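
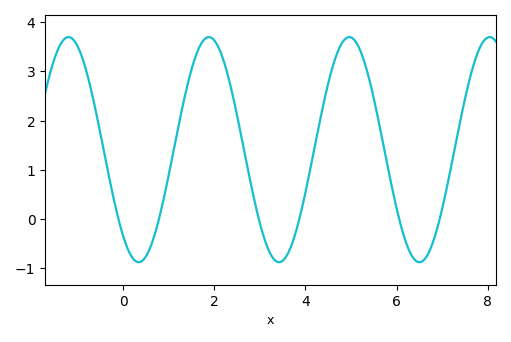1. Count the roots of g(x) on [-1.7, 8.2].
6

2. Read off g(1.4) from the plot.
2.68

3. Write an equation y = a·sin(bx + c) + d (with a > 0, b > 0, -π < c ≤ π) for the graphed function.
y = 2.29sin(2.04x - 2.27) + 1.41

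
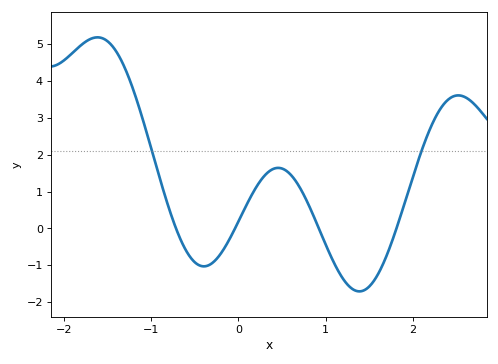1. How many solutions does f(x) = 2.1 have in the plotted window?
2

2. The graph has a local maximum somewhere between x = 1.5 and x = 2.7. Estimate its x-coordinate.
2.52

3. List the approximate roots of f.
-0.713, -0.038, 0.923, 1.81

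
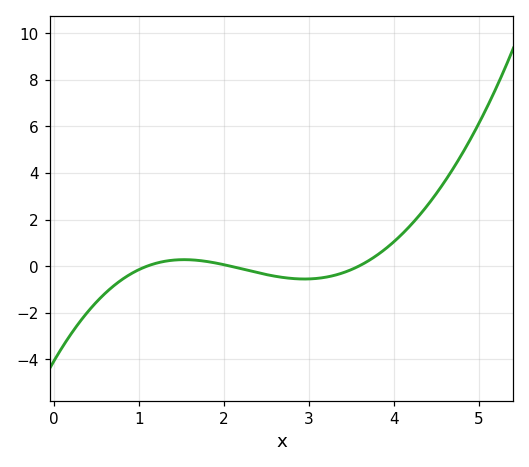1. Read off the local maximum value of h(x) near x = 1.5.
0.28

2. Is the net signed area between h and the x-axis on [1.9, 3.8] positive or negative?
negative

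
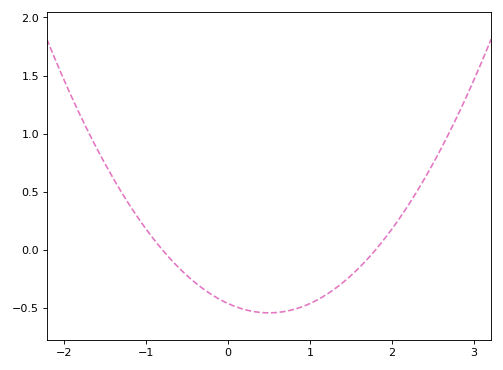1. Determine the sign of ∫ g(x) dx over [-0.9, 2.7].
negative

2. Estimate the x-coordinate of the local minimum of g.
0.5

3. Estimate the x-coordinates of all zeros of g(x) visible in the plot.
-0.8, 1.8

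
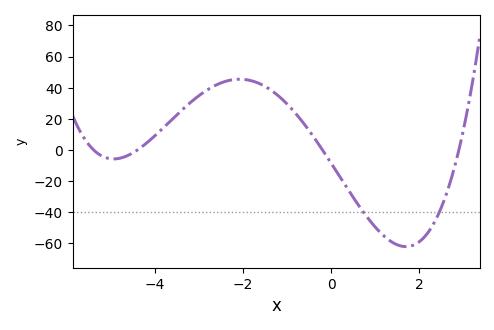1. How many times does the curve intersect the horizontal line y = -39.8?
2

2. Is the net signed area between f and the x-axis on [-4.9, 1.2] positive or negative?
positive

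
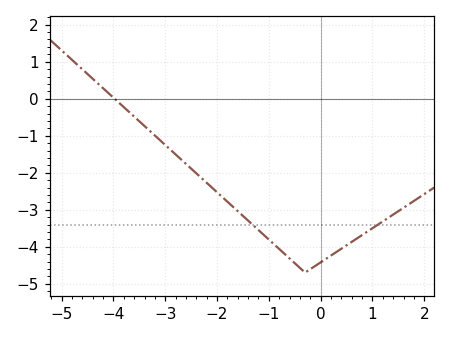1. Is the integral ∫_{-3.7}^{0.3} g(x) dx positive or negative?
negative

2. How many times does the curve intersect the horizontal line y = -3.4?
2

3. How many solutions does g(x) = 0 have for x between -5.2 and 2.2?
1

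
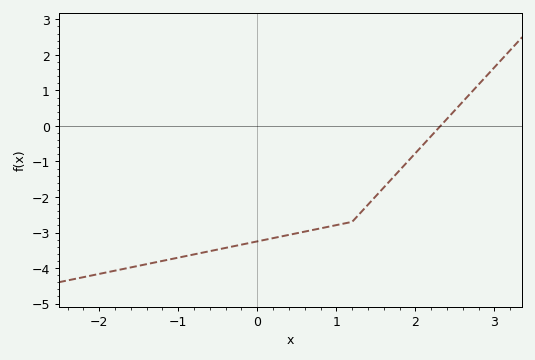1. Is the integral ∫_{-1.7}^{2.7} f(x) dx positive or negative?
negative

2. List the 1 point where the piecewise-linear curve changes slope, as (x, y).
(1.2, -2.7)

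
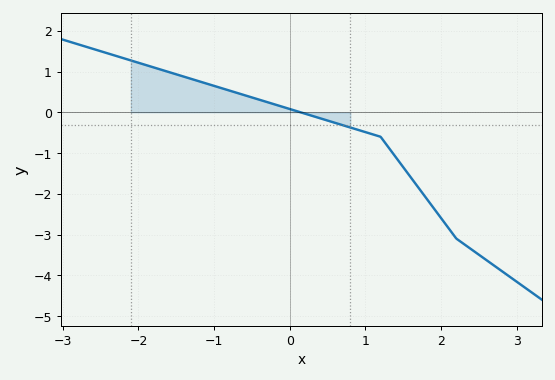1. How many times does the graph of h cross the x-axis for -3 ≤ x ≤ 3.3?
1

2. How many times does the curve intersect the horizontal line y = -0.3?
1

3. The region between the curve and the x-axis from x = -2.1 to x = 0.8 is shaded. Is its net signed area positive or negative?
positive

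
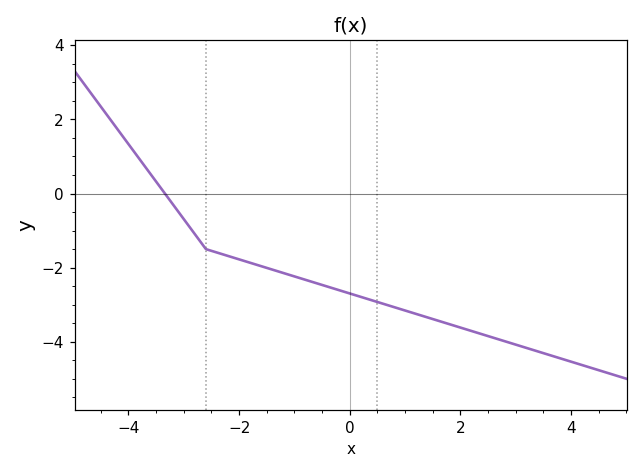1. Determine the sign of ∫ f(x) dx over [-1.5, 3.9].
negative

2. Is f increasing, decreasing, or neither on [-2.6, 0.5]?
decreasing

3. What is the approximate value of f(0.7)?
-3.02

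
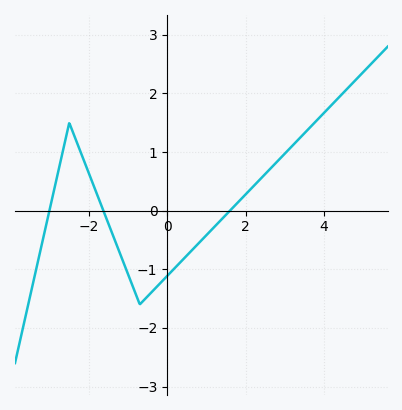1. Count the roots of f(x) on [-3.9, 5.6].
3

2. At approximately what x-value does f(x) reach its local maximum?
-2.5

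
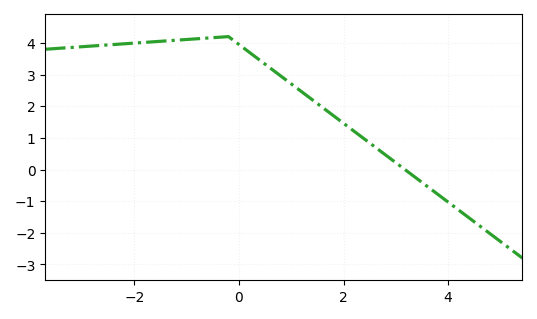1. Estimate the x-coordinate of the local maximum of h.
-0.2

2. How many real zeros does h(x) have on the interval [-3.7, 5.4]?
1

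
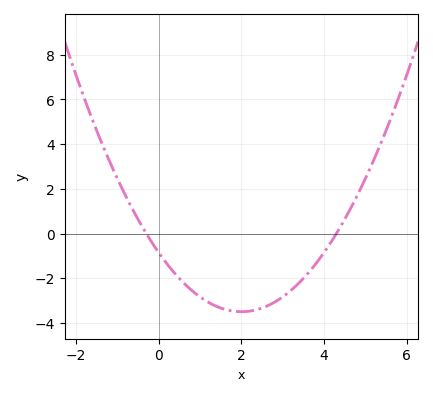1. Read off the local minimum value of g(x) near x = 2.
-3.4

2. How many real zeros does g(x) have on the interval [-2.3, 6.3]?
2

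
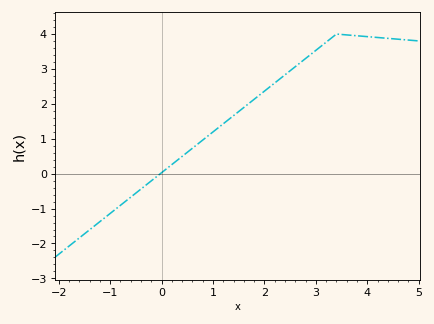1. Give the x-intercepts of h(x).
-0.024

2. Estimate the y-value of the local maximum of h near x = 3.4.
4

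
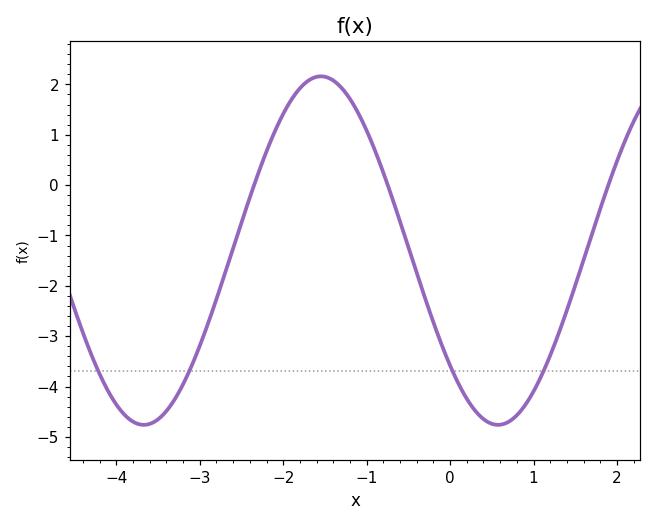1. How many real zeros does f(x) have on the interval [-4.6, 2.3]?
3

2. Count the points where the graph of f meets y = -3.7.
4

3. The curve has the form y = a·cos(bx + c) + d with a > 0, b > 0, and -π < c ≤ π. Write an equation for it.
y = 3.46cos(1.48x + 2.29) - 1.3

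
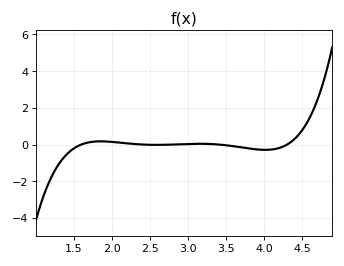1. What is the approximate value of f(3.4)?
0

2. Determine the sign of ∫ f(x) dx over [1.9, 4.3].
negative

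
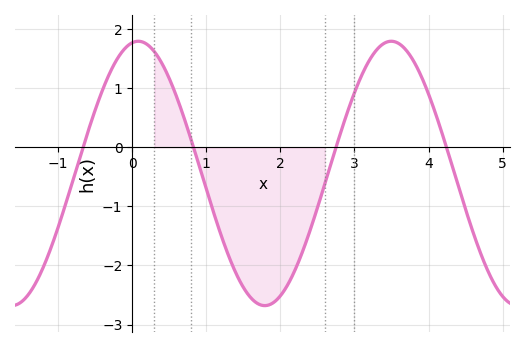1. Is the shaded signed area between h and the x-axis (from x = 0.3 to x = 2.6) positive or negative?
negative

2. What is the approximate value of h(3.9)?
1.2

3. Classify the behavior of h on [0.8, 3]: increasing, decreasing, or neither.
neither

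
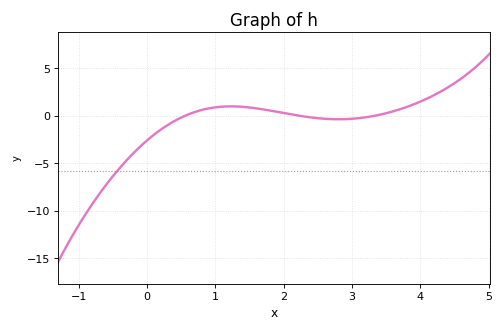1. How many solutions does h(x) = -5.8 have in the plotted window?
1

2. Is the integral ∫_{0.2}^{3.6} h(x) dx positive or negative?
positive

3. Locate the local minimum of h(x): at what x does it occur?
2.8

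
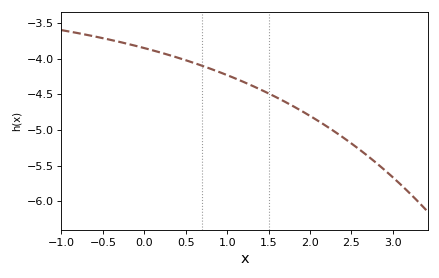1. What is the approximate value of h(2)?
-4.8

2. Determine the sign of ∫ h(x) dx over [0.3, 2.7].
negative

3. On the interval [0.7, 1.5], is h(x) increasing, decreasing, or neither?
decreasing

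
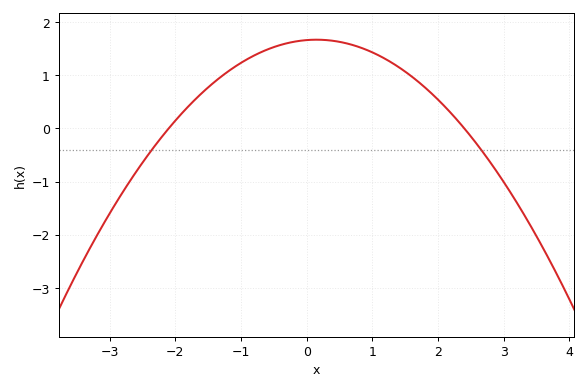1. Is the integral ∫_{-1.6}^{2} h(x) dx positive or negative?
positive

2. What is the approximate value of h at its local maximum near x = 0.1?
1.67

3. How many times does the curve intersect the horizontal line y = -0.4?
2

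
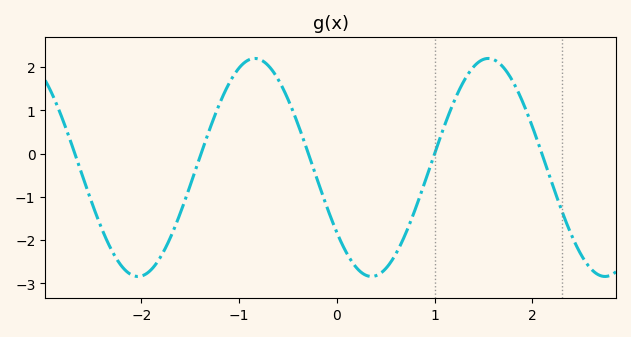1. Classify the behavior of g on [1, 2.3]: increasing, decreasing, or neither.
neither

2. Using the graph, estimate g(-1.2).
1.16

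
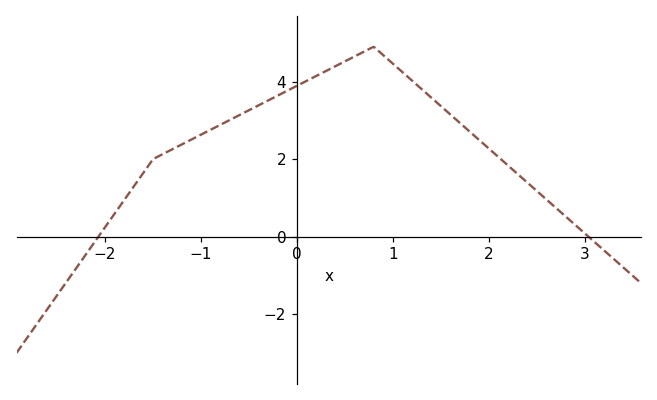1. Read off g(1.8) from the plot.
2.8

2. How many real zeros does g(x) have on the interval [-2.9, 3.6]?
2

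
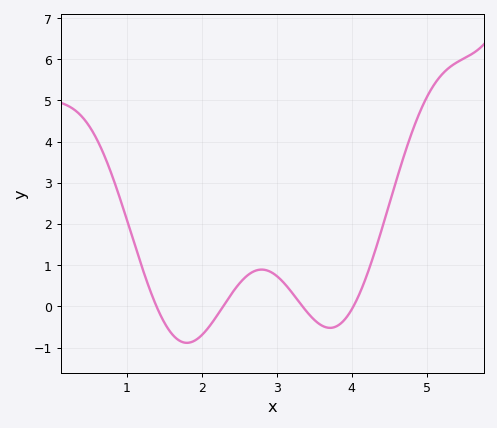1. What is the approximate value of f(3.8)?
-0.5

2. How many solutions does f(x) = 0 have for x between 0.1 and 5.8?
4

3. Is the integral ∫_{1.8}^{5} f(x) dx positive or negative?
positive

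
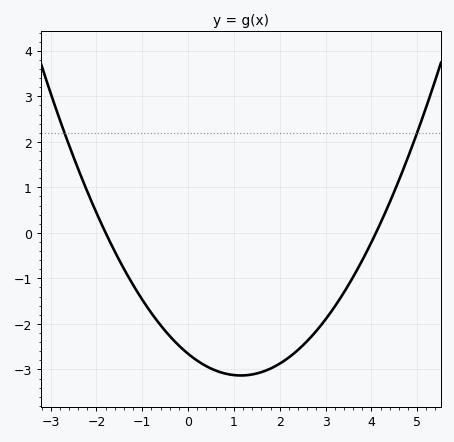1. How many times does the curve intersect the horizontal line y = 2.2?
2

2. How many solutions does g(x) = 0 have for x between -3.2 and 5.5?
2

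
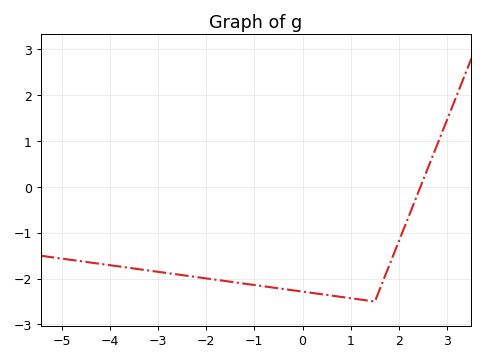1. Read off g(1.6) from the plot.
-2.24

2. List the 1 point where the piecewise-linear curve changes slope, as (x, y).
(1.5, -2.5)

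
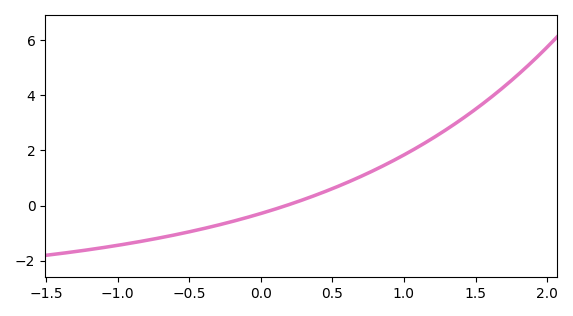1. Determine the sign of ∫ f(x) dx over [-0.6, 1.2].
positive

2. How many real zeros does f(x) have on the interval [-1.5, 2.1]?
1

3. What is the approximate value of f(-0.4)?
-0.8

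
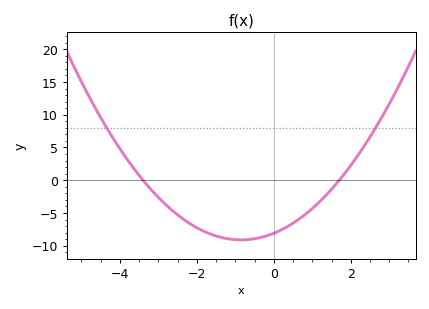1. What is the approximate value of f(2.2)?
3.92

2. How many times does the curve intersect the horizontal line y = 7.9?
2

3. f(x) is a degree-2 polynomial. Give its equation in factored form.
y = 1.4(x + 3.4)(x - 1.7)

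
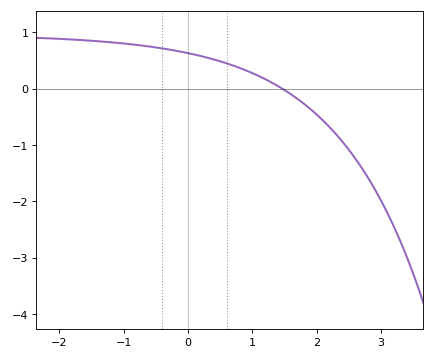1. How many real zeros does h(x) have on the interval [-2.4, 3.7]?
1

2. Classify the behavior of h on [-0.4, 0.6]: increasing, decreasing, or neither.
decreasing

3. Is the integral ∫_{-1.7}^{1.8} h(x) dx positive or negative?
positive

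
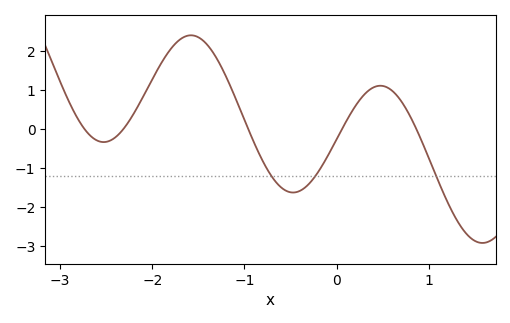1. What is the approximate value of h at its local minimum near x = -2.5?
-0.328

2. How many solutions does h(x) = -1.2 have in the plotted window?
3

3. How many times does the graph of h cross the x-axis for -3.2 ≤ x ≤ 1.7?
5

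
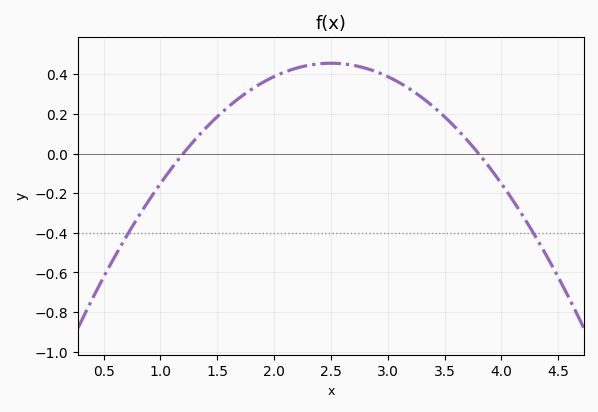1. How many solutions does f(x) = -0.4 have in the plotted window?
2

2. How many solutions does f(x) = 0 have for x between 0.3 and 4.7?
2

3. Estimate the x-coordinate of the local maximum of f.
2.5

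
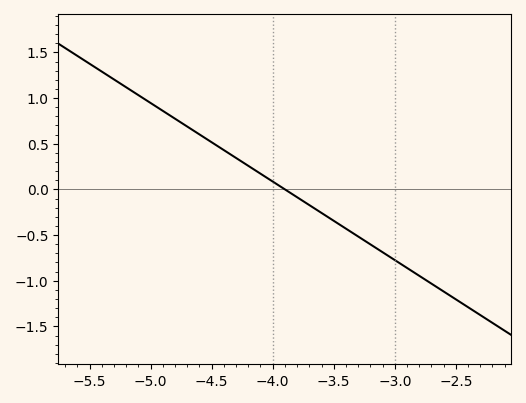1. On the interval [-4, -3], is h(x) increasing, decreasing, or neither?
decreasing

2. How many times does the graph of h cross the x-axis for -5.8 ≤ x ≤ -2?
1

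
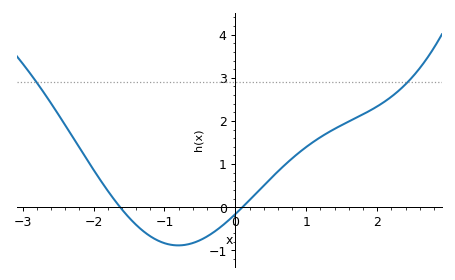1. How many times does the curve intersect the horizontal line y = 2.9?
2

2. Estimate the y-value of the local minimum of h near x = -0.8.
-0.9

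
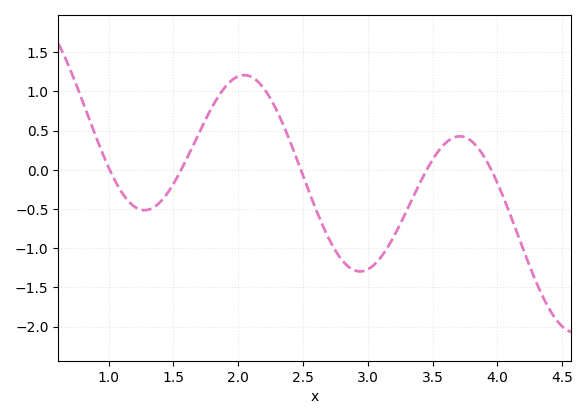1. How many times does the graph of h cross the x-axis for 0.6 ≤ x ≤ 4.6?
5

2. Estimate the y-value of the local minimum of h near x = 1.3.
-0.515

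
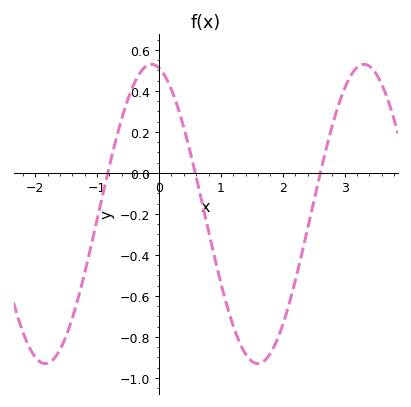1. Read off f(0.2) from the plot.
0.408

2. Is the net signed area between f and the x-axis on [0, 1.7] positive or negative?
negative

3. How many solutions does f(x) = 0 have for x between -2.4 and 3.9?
3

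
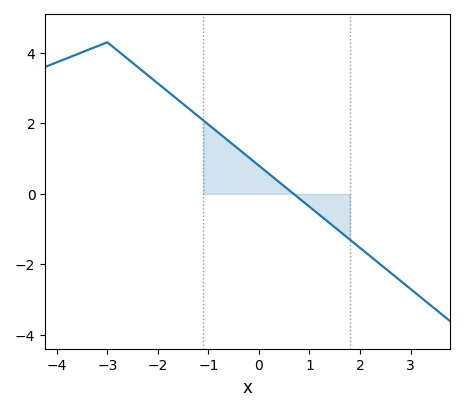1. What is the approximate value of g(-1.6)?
2.67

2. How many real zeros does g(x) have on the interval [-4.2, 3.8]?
1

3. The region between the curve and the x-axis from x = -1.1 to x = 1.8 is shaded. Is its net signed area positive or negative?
positive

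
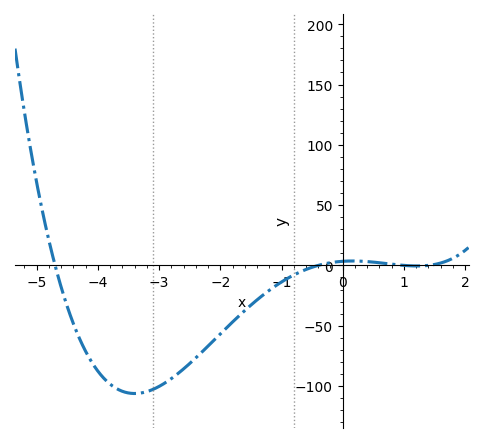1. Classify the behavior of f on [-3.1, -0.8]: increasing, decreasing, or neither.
increasing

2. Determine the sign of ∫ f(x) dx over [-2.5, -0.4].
negative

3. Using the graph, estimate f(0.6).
0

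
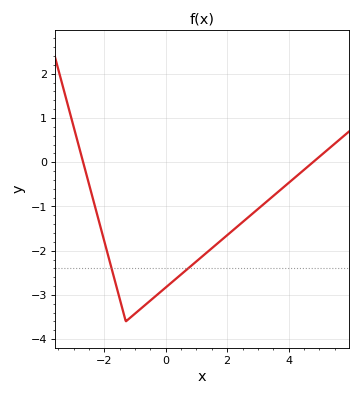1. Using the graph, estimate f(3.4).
-0.8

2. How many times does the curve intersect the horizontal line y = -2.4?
2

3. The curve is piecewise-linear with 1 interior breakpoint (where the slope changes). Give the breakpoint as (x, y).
(-1.3, -3.6)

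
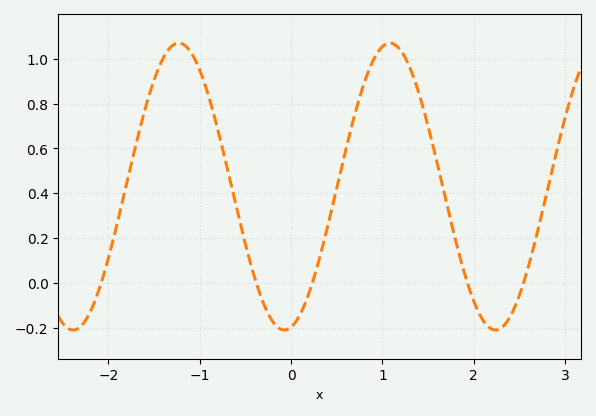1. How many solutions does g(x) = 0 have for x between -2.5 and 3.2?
5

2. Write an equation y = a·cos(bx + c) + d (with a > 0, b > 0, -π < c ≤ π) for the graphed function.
y = 0.64cos(2.7x - 2.9) + 0.43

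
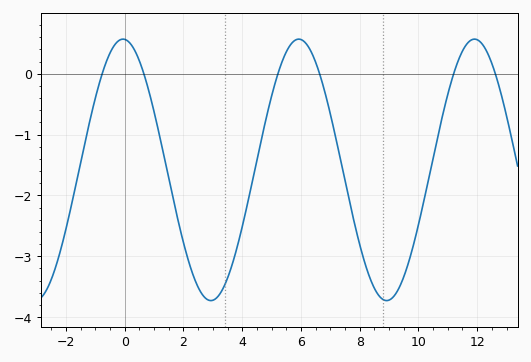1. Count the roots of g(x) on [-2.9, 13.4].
6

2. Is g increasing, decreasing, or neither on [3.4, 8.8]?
neither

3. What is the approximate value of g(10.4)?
-1.61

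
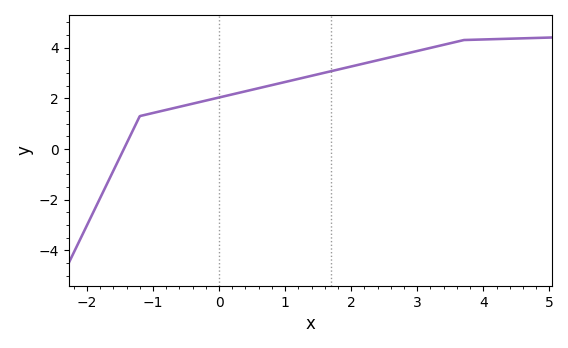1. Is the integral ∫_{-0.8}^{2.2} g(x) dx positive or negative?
positive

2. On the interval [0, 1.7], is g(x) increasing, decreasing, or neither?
increasing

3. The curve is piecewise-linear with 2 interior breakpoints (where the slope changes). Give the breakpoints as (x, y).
(-1.2, 1.3); (3.7, 4.3)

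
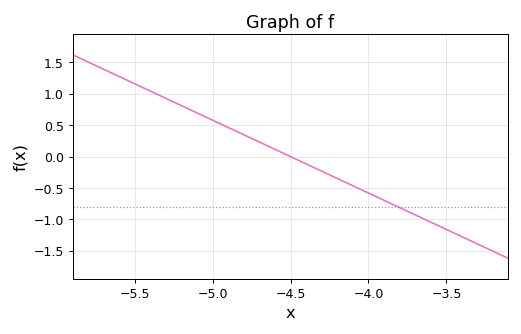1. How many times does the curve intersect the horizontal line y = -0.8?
1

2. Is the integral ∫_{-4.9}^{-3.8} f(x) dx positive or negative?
negative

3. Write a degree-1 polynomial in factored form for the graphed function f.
y = -1.16(x + 4.5)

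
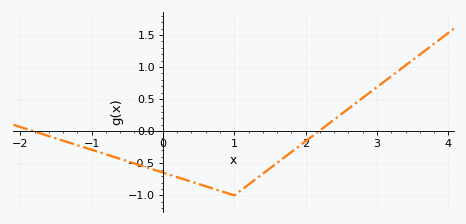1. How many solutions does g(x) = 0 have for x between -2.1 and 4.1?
2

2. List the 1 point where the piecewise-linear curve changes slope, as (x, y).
(1, -1)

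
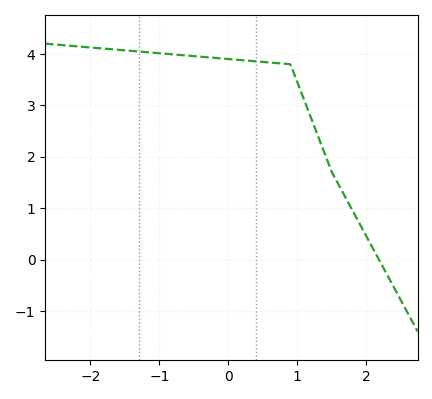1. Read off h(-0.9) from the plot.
4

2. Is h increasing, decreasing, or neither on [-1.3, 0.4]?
decreasing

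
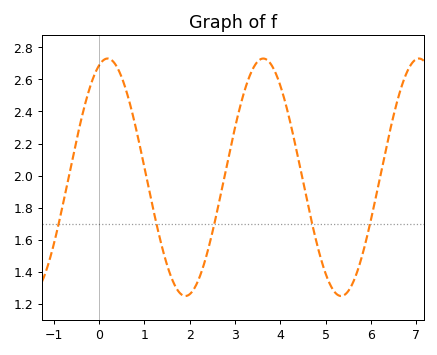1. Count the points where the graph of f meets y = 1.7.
5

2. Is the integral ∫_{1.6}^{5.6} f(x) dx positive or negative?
positive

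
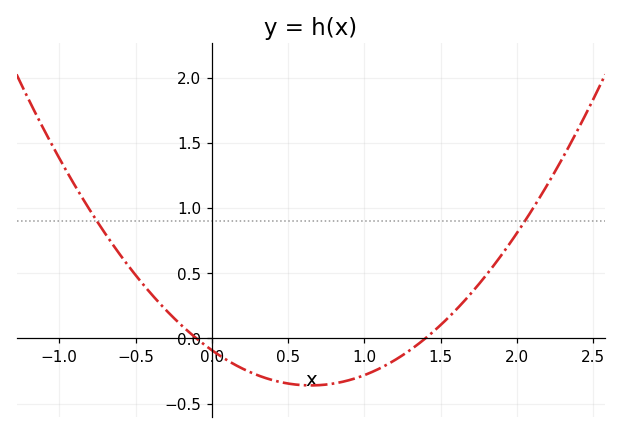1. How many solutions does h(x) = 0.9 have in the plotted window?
2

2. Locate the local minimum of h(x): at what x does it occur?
0.65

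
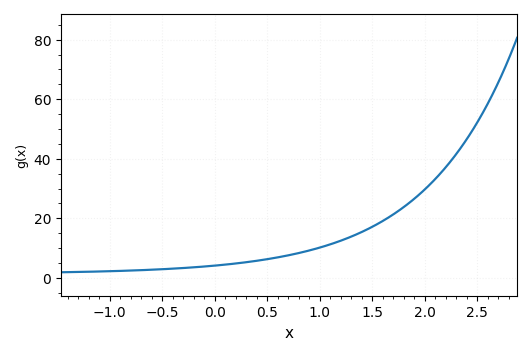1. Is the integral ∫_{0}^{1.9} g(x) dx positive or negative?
positive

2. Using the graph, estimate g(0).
4.12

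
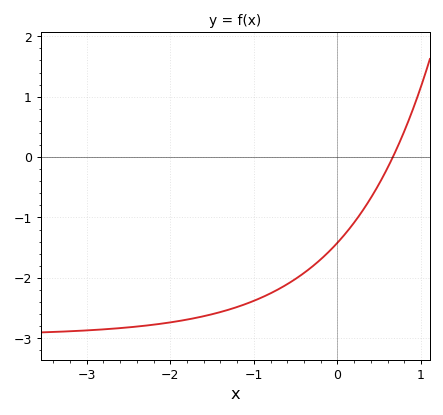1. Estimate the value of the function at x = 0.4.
-0.7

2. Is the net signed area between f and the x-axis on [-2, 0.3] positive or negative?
negative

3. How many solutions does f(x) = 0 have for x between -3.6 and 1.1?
1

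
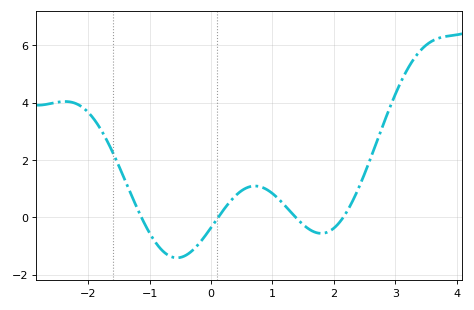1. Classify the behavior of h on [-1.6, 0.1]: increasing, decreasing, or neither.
neither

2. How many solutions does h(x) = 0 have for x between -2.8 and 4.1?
4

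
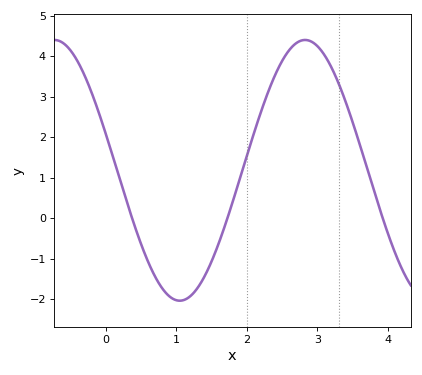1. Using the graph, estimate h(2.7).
4.3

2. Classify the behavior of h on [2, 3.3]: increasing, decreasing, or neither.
neither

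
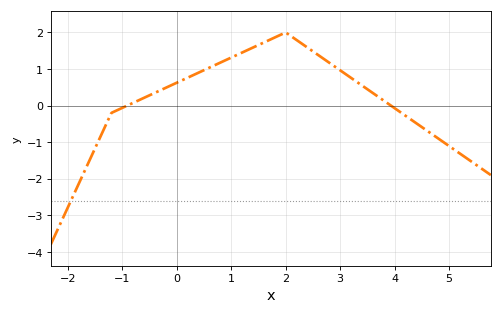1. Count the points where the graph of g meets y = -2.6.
1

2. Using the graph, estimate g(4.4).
-0.485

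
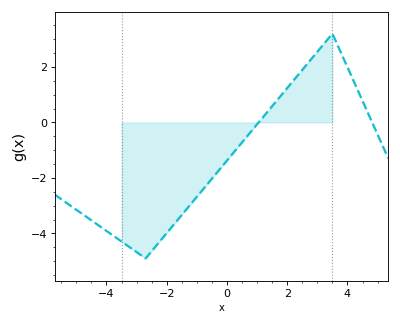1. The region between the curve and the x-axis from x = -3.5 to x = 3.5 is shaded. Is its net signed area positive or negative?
negative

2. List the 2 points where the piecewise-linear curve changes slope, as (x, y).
(-2.7, -4.9); (3.5, 3.2)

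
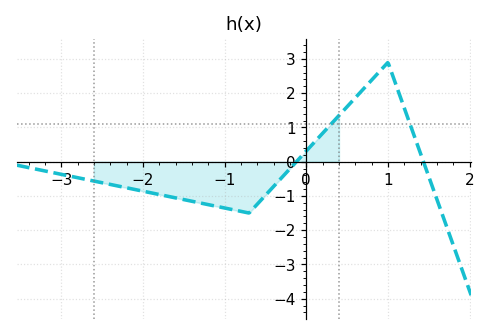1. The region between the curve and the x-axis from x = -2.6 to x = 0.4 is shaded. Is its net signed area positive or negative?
negative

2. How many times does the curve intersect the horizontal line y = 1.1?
2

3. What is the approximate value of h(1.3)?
0.9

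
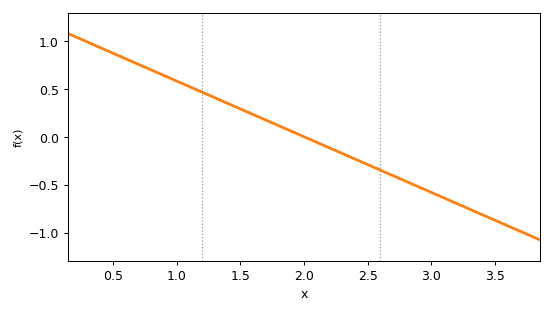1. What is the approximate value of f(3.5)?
-0.87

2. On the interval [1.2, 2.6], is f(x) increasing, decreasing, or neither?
decreasing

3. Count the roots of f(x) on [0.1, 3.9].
1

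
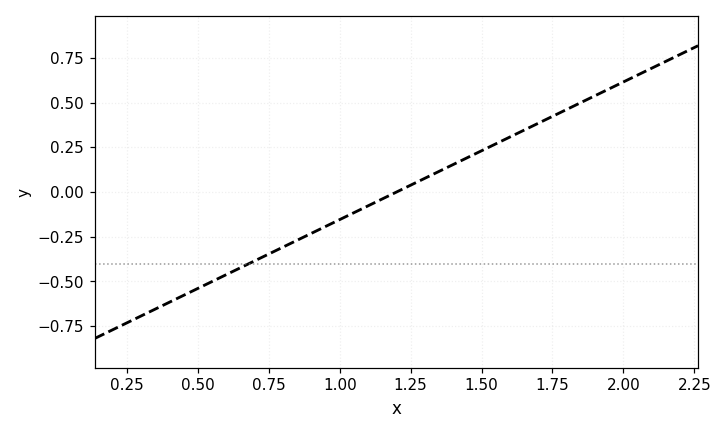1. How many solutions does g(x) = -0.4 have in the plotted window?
1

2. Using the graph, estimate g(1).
-0.16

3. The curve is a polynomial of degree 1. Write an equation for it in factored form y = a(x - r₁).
y = 0.77(x - 1.2)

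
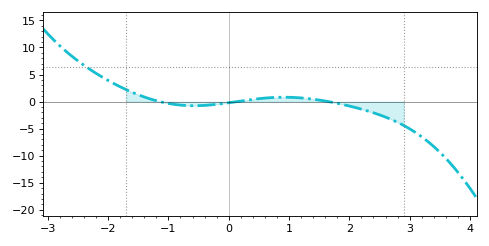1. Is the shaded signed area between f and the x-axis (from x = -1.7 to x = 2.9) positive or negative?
negative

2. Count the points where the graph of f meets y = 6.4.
1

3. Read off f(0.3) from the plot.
0.5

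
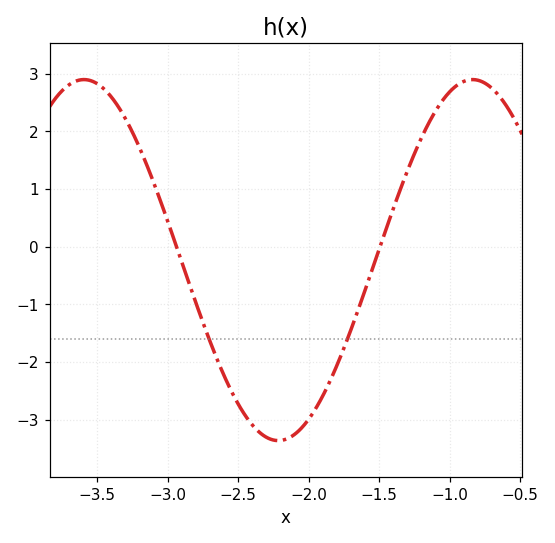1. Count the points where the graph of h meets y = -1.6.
2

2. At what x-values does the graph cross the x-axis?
-2.94, -1.49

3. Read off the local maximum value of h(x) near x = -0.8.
2.9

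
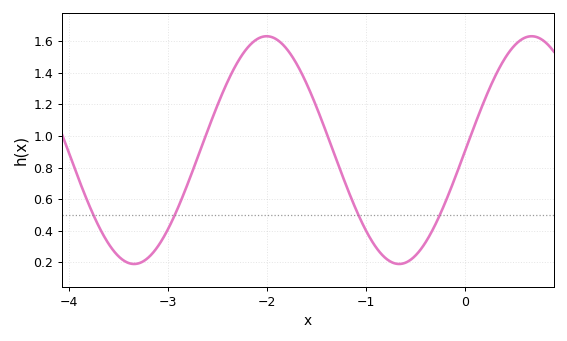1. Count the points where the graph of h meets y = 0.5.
4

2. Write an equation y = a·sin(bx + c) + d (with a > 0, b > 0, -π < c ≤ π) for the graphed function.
y = 0.72sin(2.4x + 0) + 0.91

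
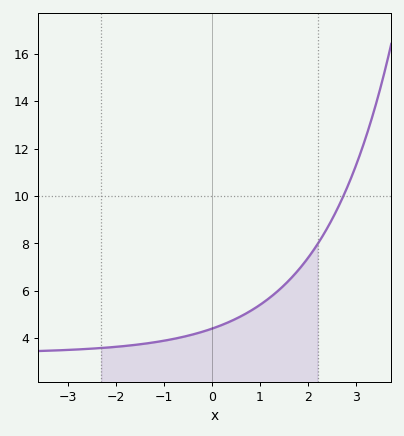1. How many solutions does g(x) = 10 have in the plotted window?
1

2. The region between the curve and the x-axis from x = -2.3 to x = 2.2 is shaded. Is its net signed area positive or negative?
positive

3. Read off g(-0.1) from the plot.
4.33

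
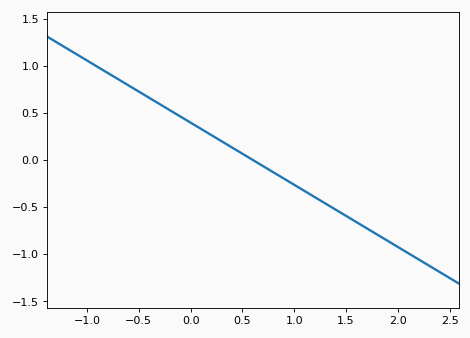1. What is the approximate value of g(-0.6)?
0.792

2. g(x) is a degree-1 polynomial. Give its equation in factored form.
y = -0.66(x - 0.6)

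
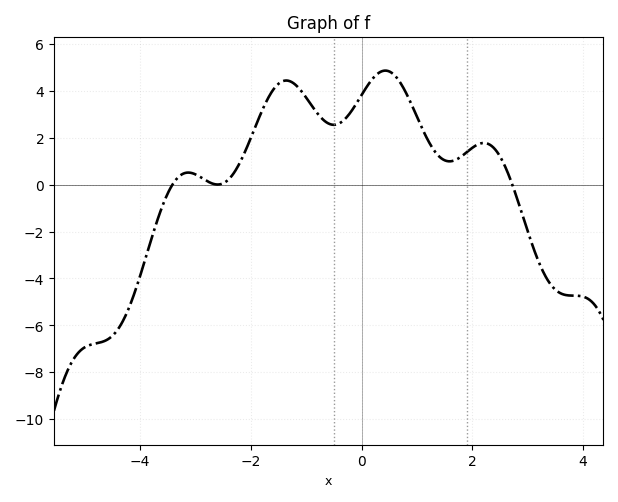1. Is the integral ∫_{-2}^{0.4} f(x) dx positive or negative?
positive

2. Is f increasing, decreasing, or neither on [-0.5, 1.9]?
neither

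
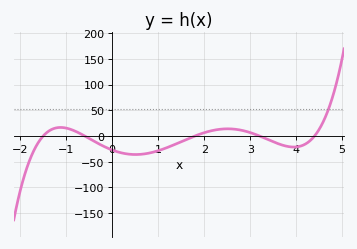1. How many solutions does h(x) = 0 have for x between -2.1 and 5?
5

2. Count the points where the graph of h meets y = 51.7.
1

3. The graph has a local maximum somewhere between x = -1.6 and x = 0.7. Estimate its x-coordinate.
-1.12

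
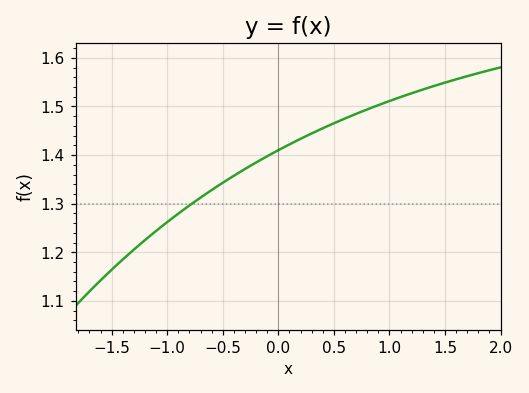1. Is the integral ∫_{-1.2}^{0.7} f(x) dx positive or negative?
positive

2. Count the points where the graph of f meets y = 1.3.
1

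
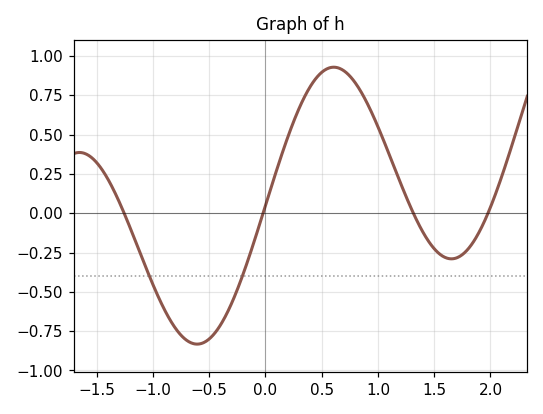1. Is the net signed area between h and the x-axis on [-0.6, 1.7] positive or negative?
positive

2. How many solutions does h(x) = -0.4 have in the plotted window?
2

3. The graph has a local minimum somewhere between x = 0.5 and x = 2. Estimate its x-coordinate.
1.7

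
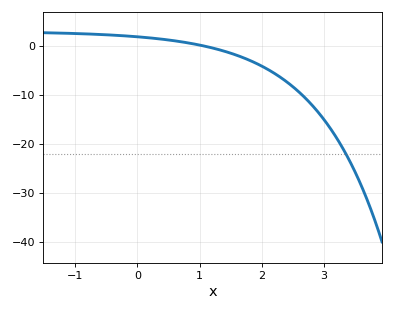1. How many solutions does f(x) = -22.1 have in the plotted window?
1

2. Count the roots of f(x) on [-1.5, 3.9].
1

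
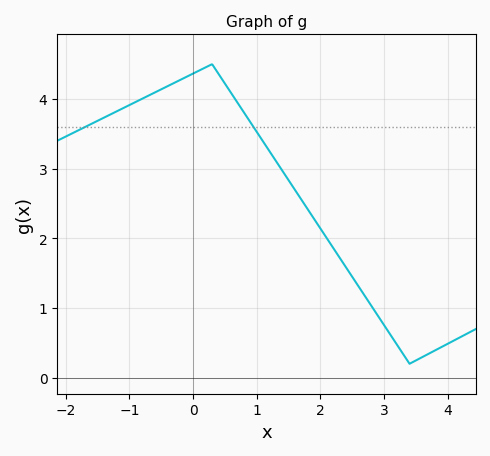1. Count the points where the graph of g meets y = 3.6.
2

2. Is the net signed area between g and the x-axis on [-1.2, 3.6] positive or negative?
positive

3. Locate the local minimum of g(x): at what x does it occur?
3.4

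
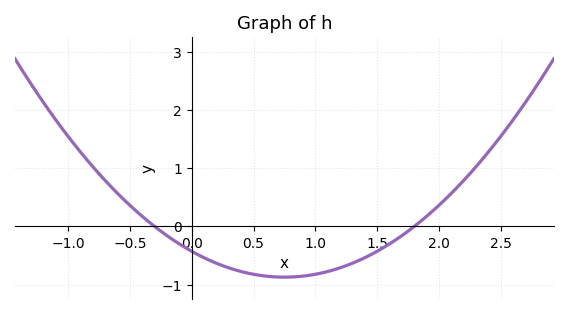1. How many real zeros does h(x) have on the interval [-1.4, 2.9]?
2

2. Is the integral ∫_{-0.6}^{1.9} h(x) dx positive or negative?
negative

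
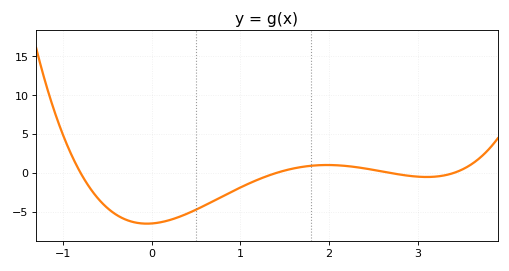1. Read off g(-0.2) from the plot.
-6.5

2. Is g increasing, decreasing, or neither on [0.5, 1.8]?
increasing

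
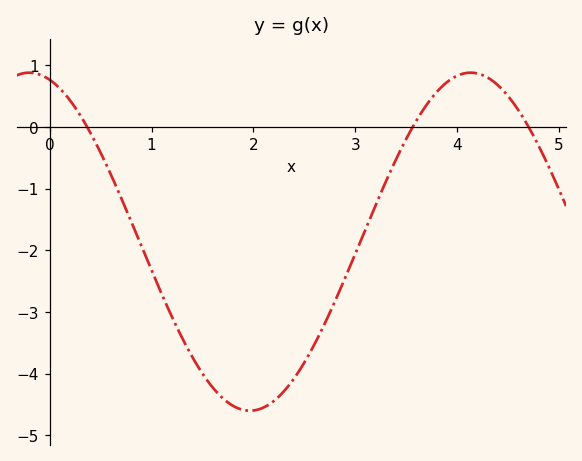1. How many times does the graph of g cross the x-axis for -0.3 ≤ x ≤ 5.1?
3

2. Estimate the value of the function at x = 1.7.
-4.4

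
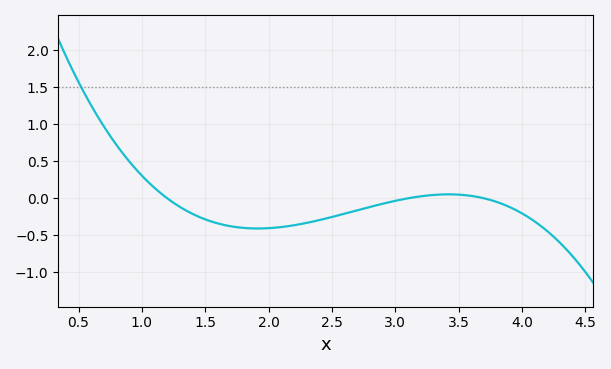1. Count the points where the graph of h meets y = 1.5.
1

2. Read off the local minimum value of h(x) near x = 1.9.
-0.4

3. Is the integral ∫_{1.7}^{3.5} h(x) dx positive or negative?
negative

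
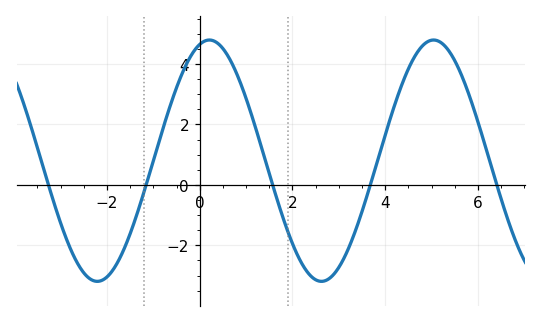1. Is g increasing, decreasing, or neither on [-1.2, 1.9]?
neither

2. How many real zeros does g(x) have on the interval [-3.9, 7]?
5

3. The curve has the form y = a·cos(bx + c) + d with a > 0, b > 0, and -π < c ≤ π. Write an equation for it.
y = 3.99cos(1.3x - 0.27) + 0.8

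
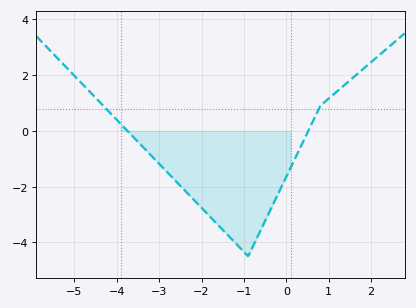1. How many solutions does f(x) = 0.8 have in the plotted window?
2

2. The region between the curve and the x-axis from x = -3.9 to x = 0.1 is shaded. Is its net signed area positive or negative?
negative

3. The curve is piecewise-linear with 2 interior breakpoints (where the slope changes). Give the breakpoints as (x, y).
(-0.9, -4.5); (0.8, 0.9)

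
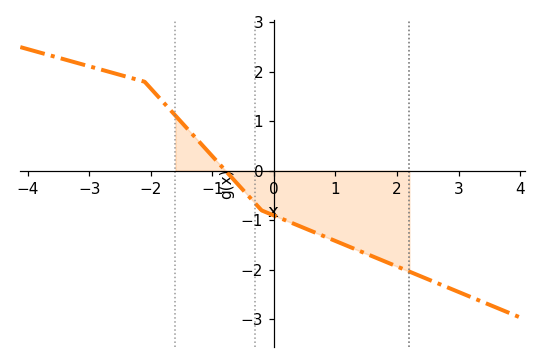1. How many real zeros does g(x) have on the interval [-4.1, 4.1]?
1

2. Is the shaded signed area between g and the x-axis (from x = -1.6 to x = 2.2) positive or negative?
negative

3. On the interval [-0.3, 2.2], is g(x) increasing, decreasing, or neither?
decreasing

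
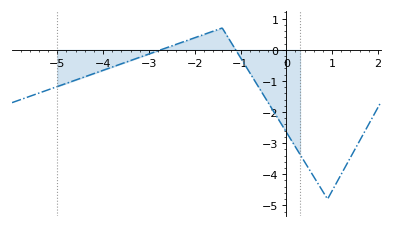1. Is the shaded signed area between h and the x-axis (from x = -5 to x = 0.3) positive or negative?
negative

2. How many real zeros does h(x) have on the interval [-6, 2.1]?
2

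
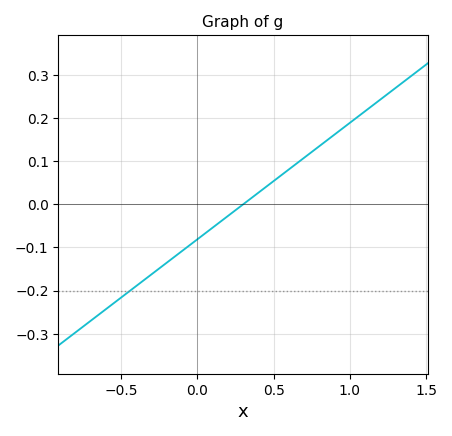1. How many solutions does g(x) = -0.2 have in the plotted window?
1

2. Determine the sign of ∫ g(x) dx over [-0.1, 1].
positive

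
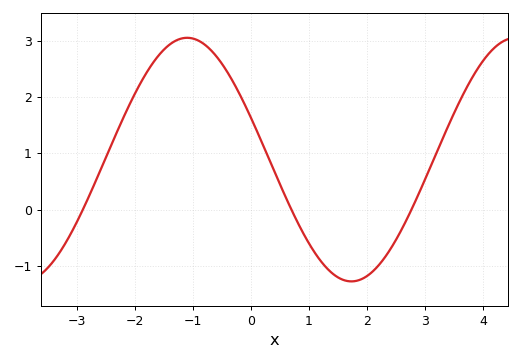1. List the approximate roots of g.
-2.8, 0.6, 2.8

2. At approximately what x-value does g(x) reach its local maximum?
-1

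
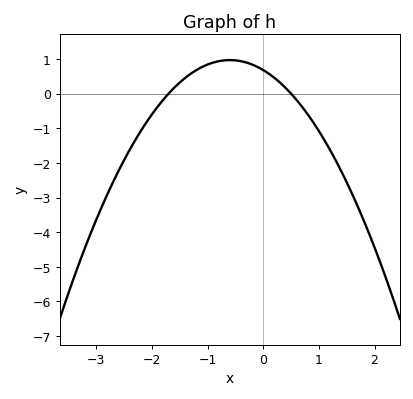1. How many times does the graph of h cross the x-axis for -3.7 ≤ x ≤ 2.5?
2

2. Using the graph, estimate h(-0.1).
0.8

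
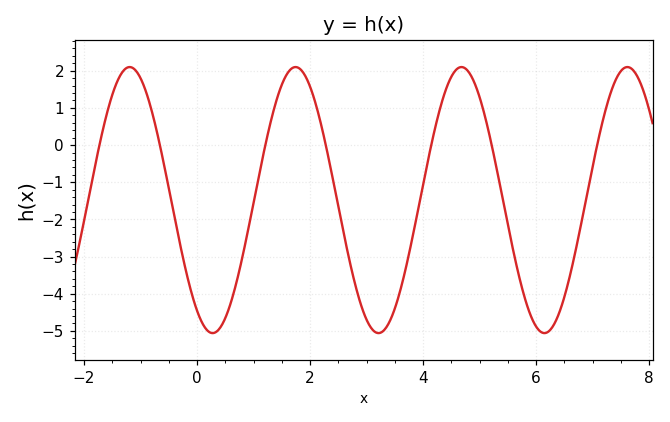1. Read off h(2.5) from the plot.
-1.65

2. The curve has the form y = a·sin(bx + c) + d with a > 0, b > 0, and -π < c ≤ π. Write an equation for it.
y = 3.58sin(2.14x - 2.16) - 1.48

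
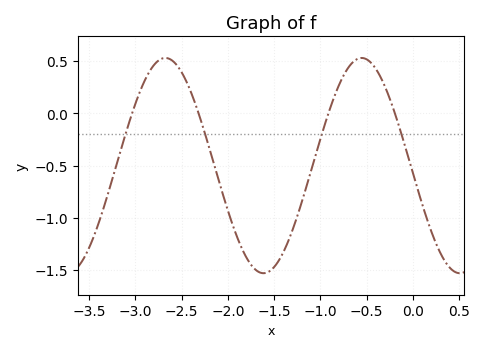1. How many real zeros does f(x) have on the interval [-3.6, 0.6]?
4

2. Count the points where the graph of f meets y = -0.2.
4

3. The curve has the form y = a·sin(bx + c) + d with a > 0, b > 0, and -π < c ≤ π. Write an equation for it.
y = 1.03sin(3x - 3.1) - 0.5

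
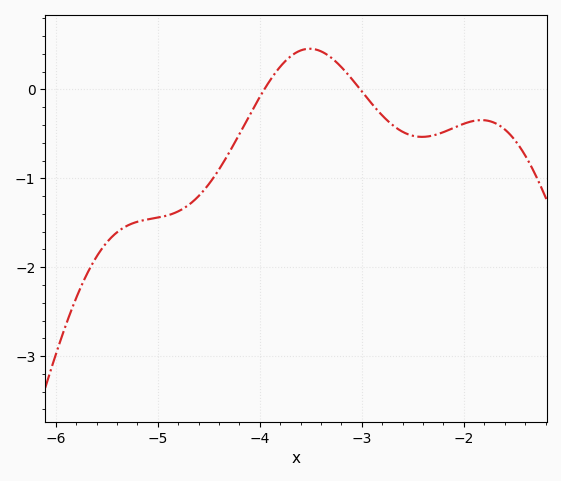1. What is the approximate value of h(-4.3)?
-0.709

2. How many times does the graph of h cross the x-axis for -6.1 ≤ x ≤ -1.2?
2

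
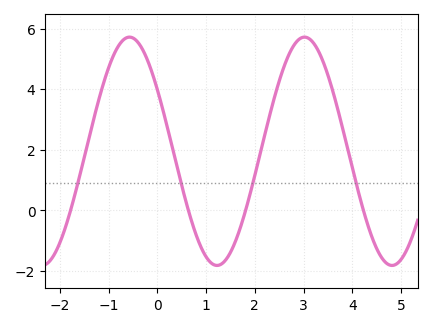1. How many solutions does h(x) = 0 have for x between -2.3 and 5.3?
4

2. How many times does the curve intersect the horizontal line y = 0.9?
4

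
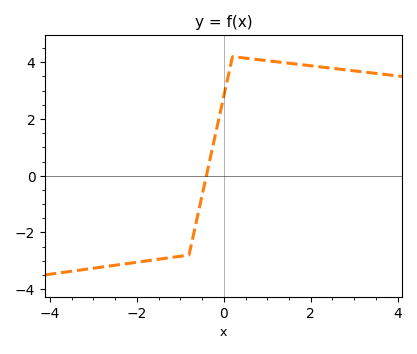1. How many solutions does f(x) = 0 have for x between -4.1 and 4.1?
1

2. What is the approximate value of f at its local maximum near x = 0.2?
4.2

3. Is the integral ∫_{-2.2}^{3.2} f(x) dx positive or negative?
positive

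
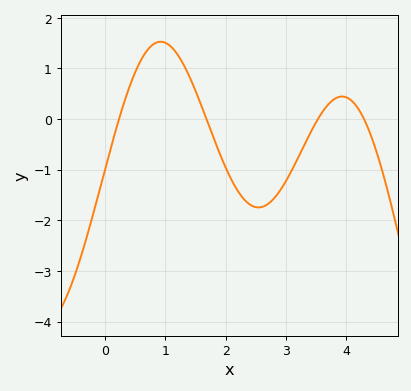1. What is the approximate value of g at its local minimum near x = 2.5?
-1.74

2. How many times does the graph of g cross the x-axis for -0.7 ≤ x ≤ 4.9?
4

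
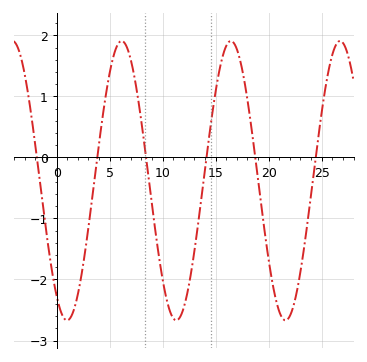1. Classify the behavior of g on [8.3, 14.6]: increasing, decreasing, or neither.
neither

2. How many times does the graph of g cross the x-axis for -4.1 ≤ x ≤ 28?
6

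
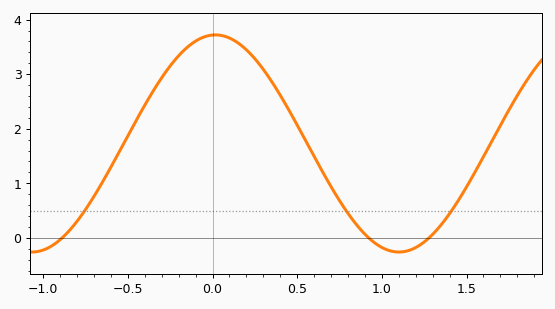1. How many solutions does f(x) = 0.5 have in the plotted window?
3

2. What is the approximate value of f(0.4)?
2.6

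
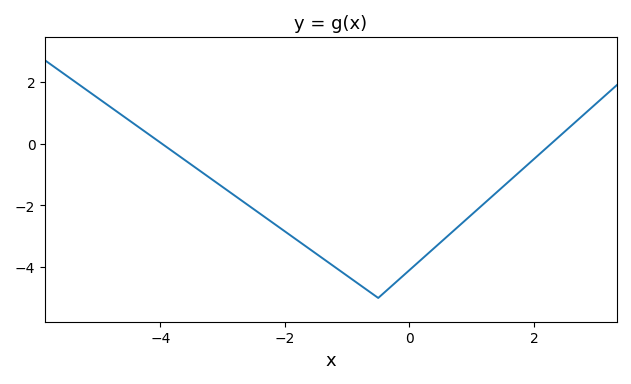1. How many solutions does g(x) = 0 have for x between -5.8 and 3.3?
2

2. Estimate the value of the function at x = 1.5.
-1.4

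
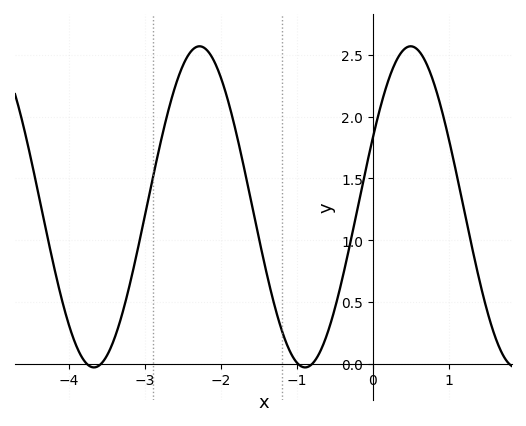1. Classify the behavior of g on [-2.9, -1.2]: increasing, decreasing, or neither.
neither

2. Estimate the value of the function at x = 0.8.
2.28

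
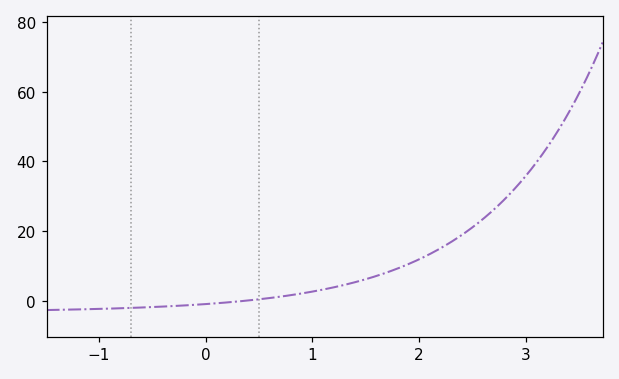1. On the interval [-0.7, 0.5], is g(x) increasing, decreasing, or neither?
increasing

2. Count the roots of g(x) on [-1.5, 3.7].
1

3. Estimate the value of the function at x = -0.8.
-2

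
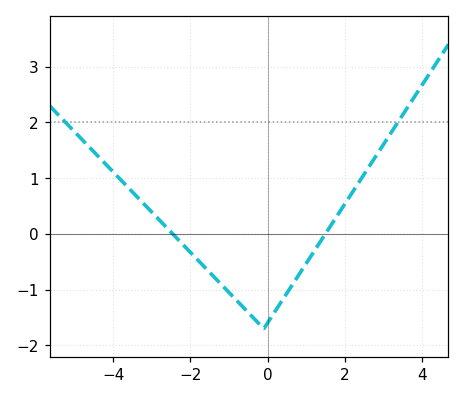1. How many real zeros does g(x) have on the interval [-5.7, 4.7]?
2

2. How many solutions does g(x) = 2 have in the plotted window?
2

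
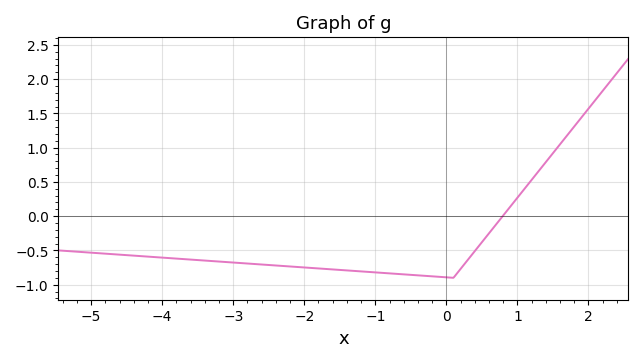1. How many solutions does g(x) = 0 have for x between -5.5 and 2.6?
1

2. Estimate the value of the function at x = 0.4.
-0.5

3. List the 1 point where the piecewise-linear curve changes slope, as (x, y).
(0.1, -0.9)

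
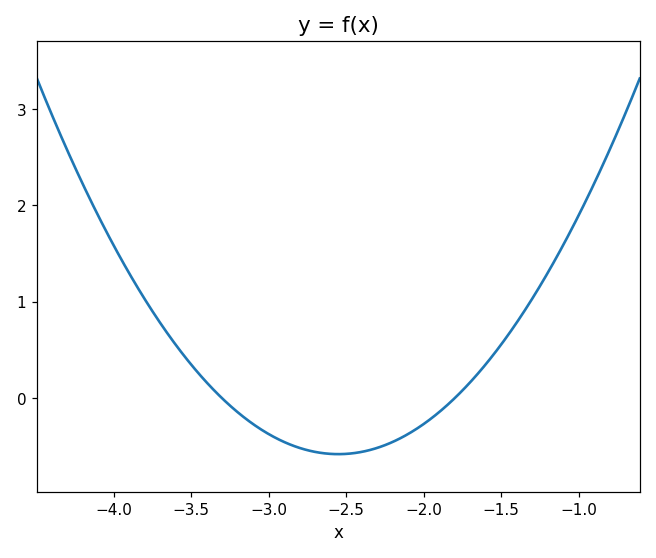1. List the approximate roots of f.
-3.3, -1.8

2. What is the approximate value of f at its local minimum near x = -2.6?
-0.579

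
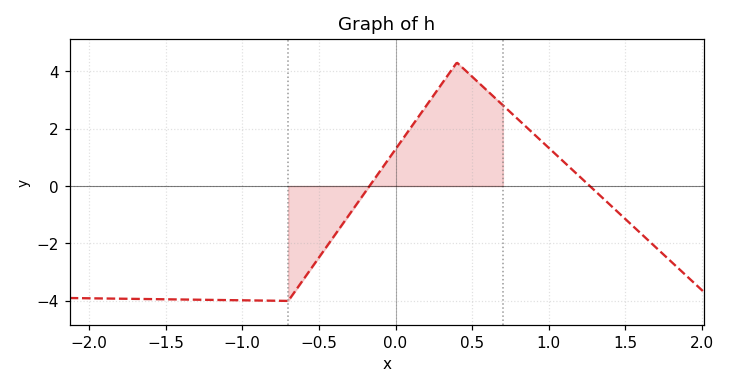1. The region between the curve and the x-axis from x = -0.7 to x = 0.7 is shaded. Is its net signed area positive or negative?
positive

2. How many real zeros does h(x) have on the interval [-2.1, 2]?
2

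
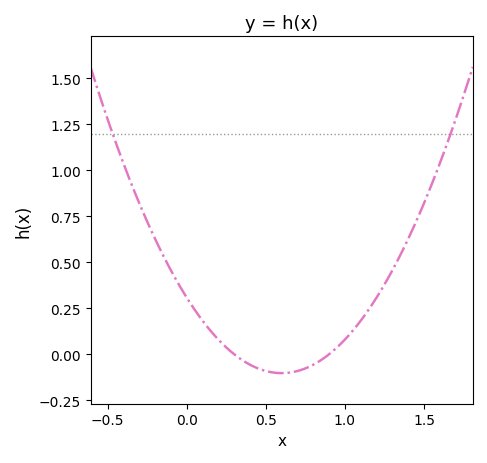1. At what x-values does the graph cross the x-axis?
0.3, 0.9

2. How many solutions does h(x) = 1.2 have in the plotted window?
2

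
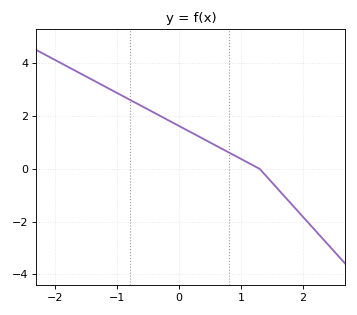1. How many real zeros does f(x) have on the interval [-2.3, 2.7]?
1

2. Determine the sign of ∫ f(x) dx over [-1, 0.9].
positive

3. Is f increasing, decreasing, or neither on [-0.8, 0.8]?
decreasing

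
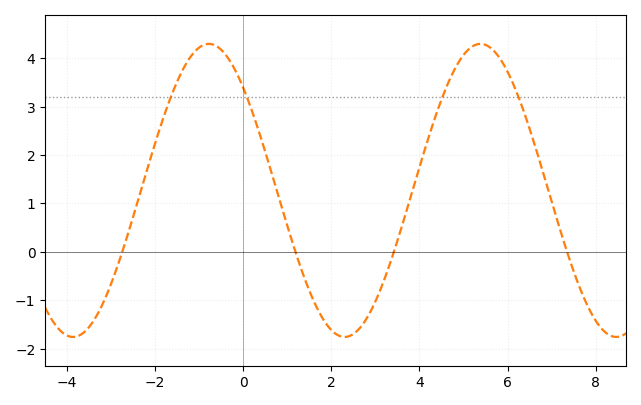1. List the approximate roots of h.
-2.74, 1.19, 3.42, 7.35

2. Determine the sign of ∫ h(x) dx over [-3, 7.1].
positive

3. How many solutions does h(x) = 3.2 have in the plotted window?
4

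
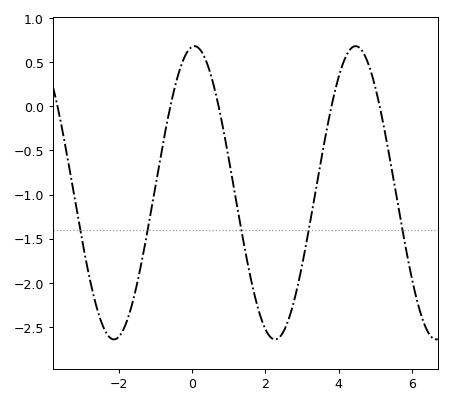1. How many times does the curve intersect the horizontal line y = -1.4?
5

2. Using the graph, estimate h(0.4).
0.498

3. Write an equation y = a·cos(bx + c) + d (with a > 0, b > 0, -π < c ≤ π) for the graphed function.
y = 1.66cos(1.43x - 0.1) - 0.98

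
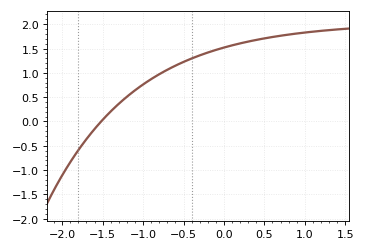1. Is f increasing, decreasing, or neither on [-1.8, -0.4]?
increasing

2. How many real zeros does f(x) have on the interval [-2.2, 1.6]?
1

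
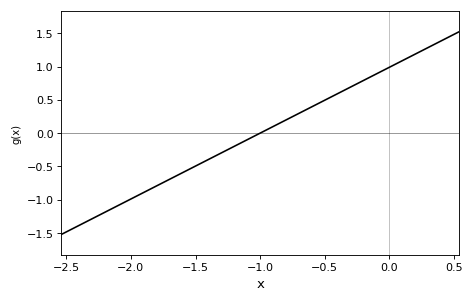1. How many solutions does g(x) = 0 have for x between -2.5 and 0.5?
1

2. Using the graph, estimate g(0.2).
1.19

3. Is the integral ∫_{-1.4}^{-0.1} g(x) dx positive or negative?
positive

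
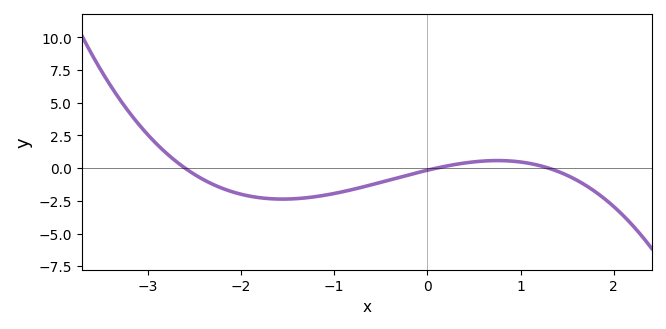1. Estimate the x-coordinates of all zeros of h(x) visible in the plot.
-2.6, 0.1, 1.3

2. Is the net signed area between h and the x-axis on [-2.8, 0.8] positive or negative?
negative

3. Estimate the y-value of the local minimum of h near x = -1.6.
-2.4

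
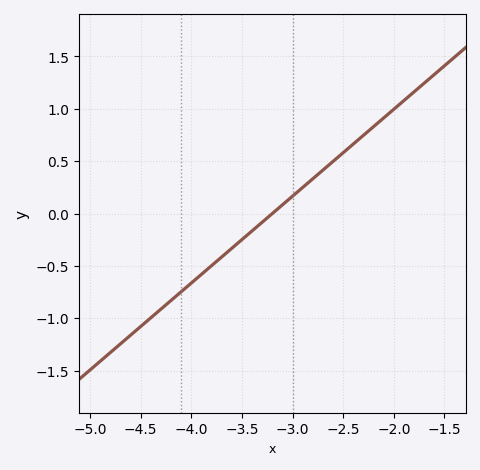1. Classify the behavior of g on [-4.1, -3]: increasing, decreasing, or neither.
increasing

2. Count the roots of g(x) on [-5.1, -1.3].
1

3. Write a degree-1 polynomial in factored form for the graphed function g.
y = 0.83(x + 3.2)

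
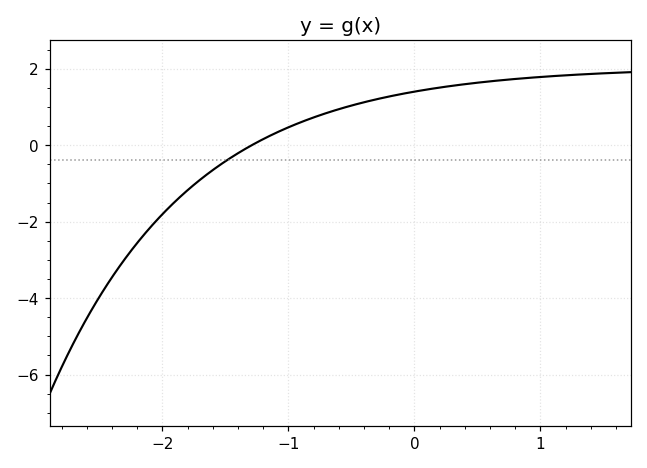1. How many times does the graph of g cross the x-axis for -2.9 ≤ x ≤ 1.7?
1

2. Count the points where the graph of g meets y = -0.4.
1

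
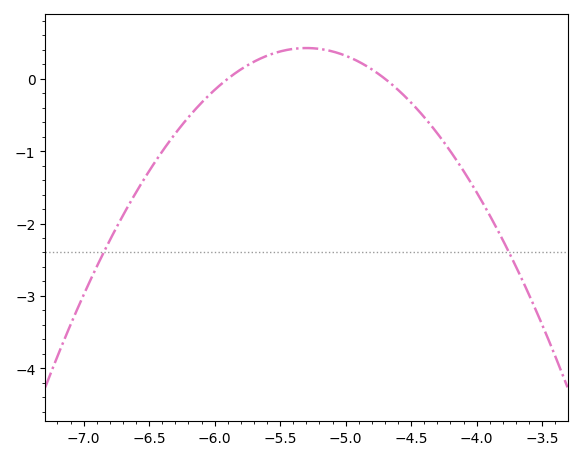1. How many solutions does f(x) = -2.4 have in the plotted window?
2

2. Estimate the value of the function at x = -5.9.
0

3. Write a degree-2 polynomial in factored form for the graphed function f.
y = -1.18(x + 5.9)(x + 4.7)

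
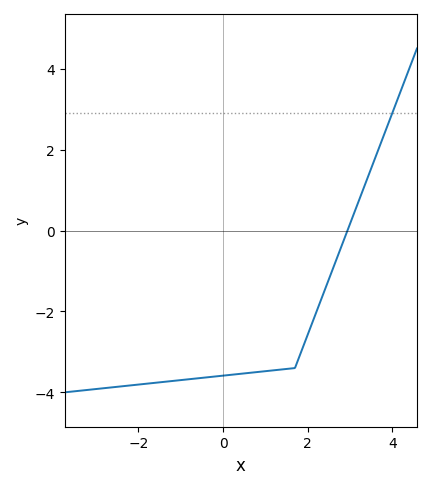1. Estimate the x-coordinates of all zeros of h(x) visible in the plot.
3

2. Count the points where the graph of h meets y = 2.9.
1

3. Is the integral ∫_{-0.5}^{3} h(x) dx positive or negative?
negative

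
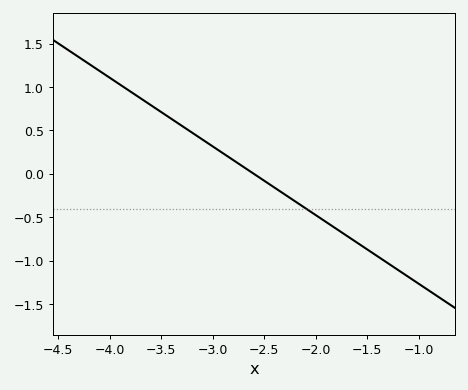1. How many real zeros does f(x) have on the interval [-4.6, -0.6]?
1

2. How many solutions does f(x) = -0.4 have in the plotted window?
1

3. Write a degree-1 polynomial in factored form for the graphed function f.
y = -0.79(x + 2.6)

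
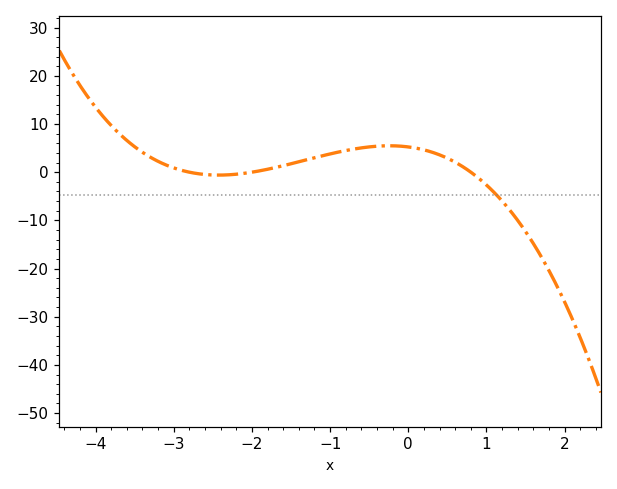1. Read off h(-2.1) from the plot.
0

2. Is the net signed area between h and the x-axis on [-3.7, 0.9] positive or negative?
positive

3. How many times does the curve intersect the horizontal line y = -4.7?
1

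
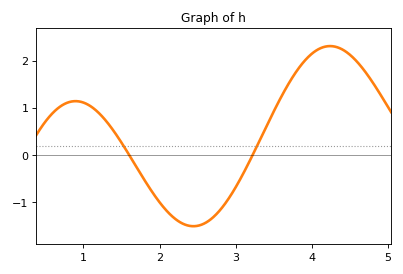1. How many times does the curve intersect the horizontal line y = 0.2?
2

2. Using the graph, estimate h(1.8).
-0.526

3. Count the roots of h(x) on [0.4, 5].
2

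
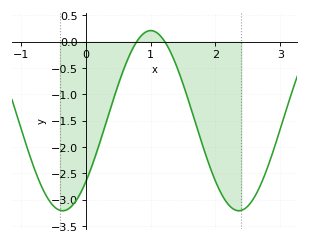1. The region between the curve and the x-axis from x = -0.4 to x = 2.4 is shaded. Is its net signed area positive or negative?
negative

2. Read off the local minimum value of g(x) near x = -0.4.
-3.21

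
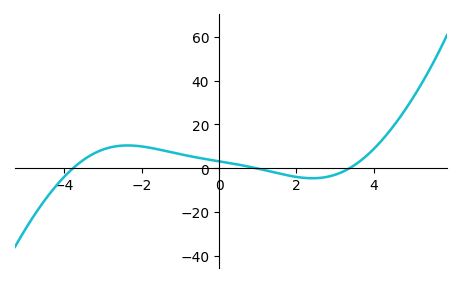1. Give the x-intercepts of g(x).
-3.8, 1, 3.4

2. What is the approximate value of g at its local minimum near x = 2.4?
-4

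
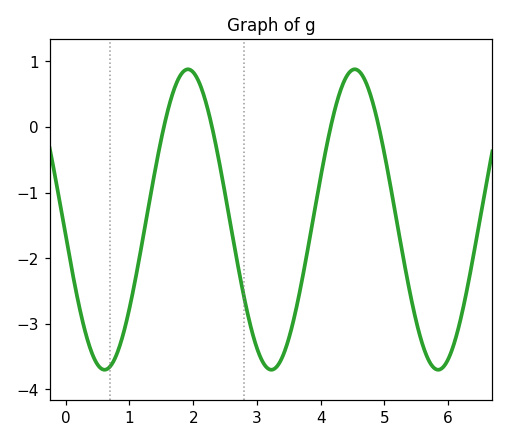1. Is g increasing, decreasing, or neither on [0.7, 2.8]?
neither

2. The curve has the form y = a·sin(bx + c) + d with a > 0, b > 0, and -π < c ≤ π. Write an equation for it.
y = 2.29sin(2.4x - 3) - 1.41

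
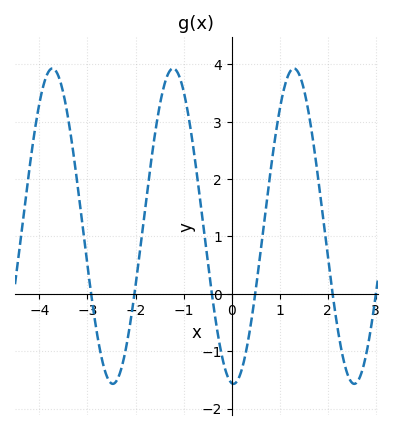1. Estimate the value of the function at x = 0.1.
-1.5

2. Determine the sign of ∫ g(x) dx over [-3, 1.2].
positive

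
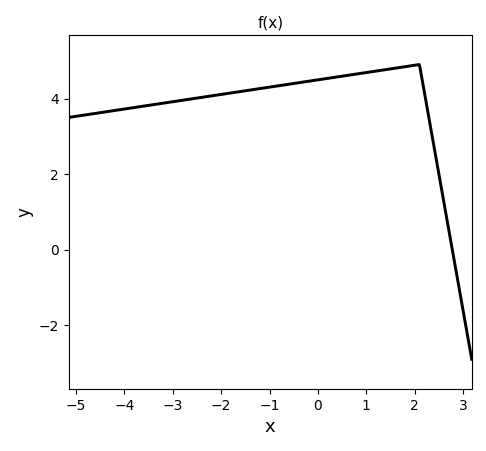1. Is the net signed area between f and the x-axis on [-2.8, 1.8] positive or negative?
positive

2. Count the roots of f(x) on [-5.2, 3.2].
1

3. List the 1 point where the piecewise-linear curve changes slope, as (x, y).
(2.1, 4.9)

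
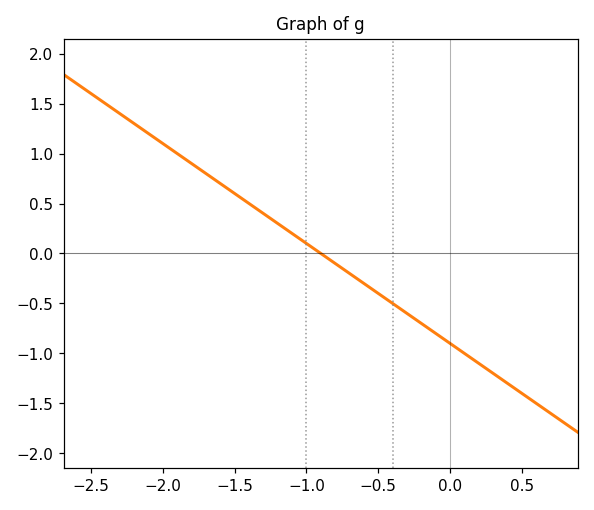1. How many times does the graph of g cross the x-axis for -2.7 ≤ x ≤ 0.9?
1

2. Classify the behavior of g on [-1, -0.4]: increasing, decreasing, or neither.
decreasing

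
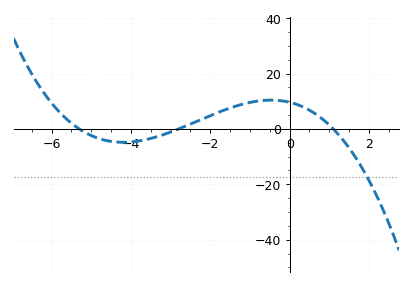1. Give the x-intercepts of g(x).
-5.2, -2.8, 1.2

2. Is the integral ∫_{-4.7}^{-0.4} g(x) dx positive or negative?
positive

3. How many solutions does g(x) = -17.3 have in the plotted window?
1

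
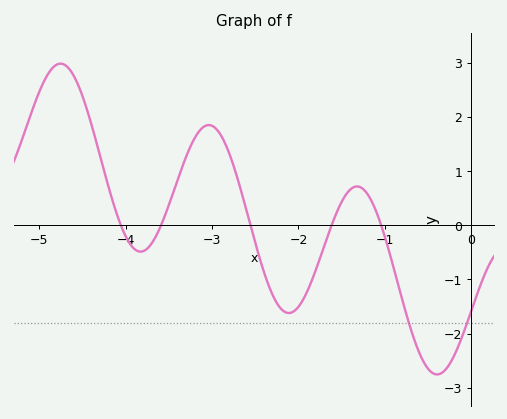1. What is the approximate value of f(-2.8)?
1.32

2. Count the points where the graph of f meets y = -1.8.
2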